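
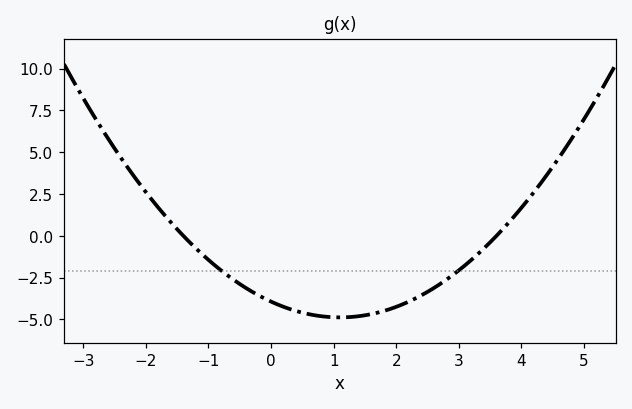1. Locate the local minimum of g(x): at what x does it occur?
1.2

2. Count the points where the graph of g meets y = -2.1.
2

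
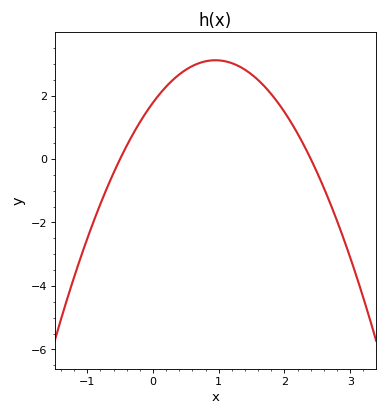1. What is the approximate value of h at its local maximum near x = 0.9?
3.11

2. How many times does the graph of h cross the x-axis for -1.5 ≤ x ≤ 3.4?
2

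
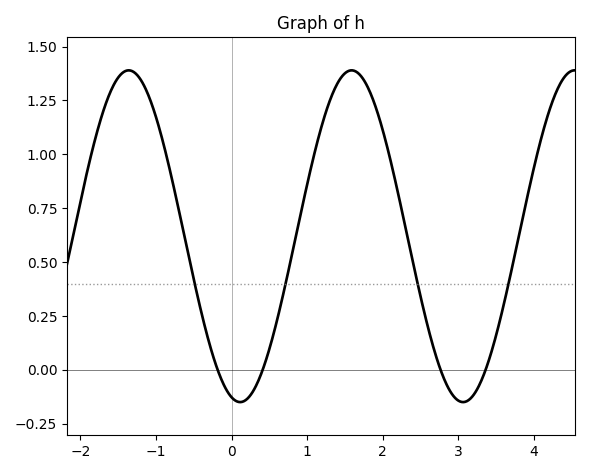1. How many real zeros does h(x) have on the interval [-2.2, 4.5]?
4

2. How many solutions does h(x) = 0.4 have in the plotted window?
4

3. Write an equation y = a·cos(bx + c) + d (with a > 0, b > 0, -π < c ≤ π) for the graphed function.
y = 0.77cos(2.13x + 2.9) + 0.62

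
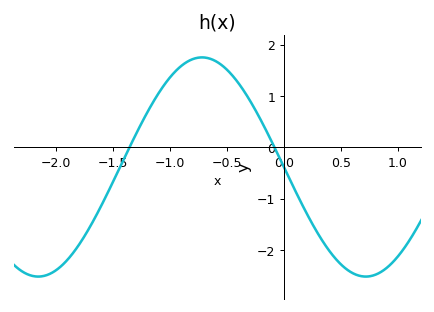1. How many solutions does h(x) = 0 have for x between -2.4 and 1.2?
2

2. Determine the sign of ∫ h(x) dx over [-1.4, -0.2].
positive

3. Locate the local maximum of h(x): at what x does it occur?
-0.718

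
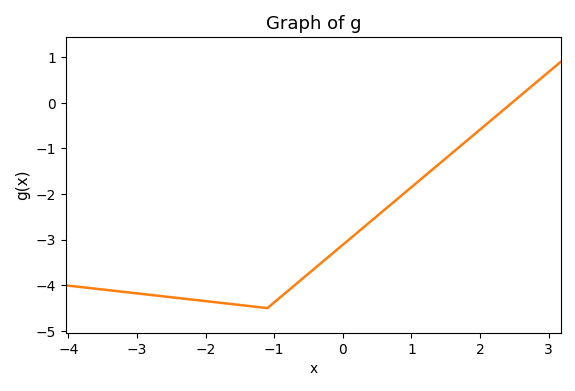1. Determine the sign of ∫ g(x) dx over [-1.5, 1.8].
negative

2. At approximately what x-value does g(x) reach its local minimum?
-1.1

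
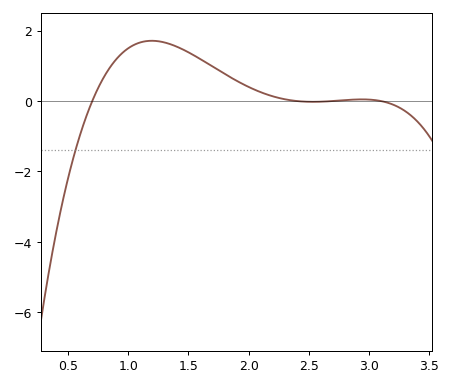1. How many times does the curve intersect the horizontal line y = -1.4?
1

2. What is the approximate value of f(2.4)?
0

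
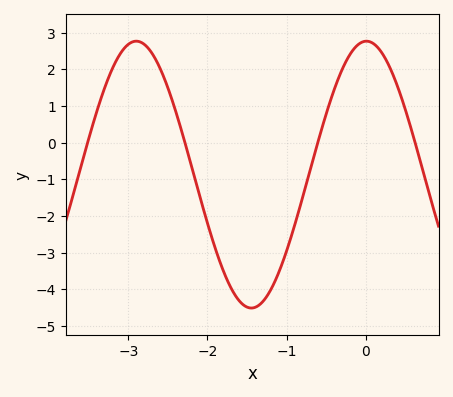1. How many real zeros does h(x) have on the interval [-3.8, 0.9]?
4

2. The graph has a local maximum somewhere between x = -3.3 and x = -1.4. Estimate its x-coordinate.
-2.9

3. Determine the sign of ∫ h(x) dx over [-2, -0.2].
negative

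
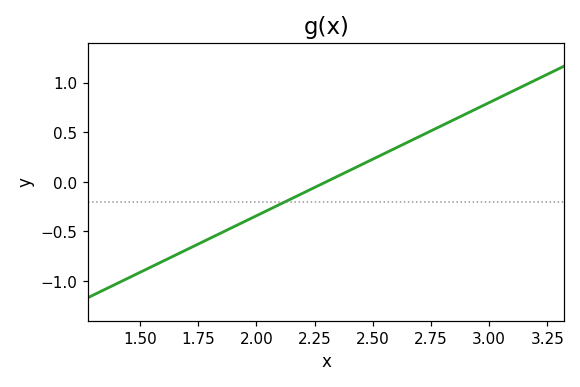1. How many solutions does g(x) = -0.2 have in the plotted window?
1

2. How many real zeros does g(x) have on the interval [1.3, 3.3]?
1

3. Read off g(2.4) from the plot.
0.1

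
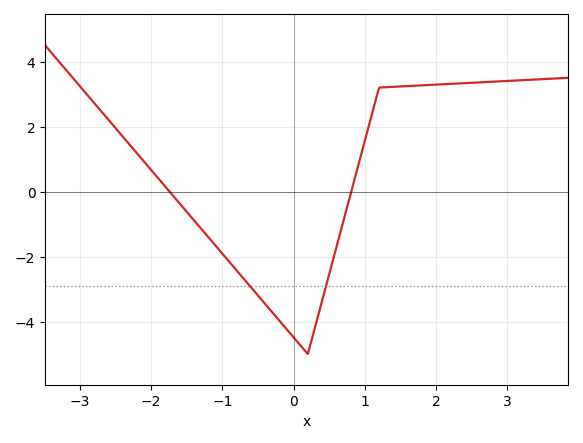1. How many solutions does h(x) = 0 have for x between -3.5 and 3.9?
2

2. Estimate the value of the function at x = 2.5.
3.35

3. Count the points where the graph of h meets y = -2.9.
2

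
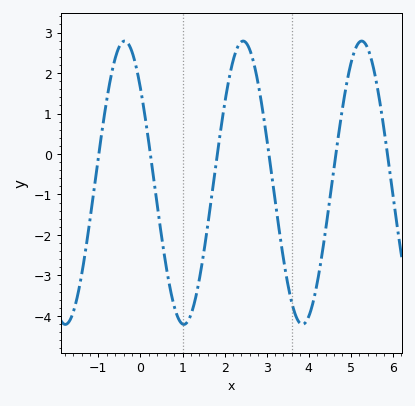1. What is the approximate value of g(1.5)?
-2.5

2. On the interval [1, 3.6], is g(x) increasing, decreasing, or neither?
neither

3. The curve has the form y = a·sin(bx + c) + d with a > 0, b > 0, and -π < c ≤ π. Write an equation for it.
y = 3.5sin(2.2x + 2.4) - 0.71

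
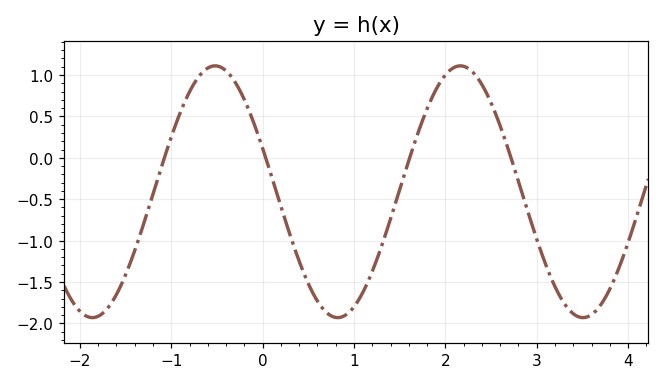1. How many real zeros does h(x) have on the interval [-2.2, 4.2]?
4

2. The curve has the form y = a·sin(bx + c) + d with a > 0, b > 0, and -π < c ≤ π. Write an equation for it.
y = 1.52sin(2.3x + 2.8) - 0.41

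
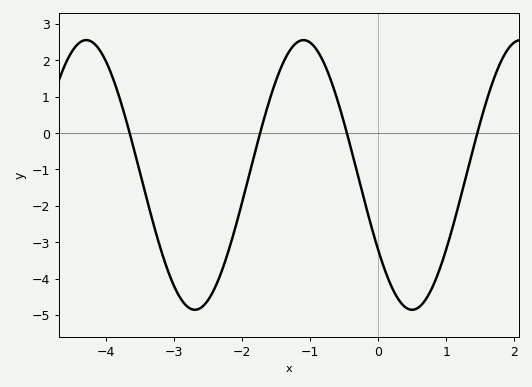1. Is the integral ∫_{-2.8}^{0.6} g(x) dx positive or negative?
negative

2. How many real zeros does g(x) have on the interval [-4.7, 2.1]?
4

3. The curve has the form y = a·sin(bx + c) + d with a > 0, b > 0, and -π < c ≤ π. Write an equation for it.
y = 3.71sin(1.97x - 2.55) - 1.15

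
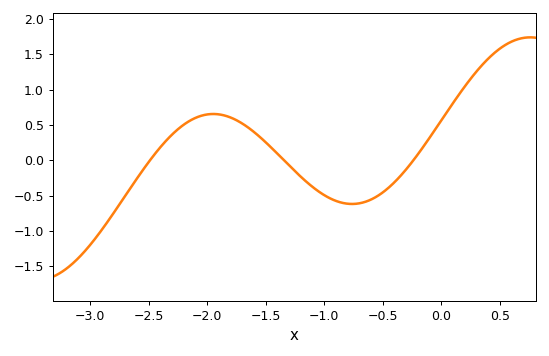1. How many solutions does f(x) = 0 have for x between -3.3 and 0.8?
3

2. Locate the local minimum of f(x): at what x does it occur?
-0.761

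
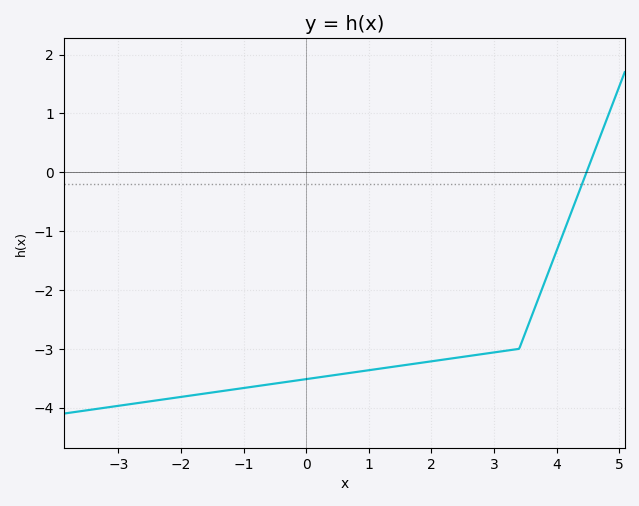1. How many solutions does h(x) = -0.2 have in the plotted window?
1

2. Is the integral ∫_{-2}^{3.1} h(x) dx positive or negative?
negative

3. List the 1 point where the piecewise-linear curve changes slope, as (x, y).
(3.4, -3)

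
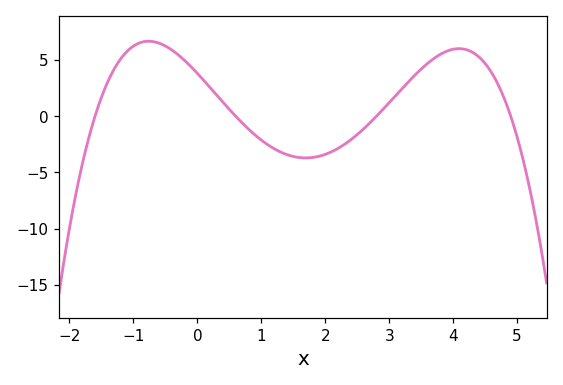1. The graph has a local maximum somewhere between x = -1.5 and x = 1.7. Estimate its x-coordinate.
-0.762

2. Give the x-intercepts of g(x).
-1.6, 0.6, 2.8, 4.9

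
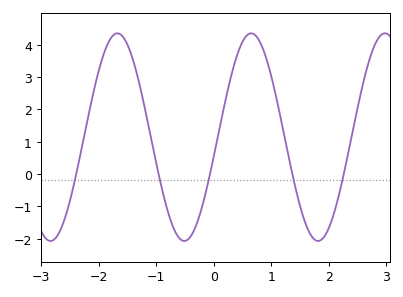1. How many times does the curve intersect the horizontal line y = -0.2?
5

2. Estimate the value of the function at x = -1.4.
3.51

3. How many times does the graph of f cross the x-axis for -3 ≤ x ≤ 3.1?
5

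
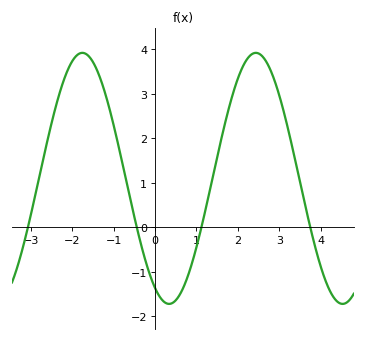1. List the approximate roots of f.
-3.07, -0.44, 1.12, 3.75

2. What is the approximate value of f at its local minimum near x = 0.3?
-1.72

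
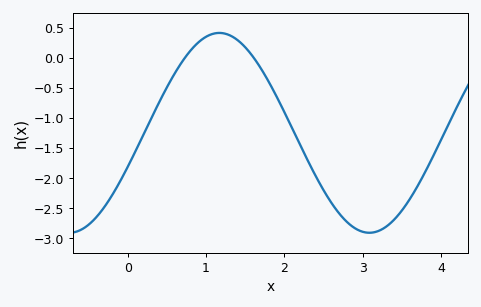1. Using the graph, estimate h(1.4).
0.294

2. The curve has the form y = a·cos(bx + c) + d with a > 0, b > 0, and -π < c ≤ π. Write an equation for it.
y = 1.66cos(1.64x - 1.92) - 1.25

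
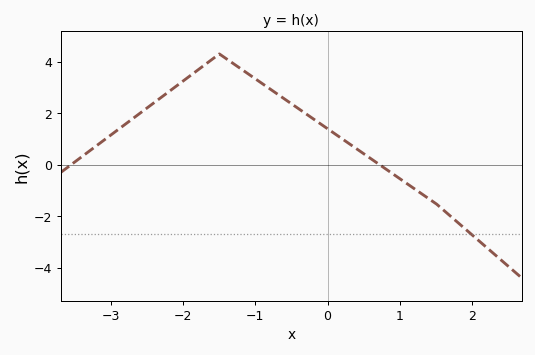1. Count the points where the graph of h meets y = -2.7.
1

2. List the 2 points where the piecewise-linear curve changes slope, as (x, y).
(-1.5, 4.3); (1.5, -1.5)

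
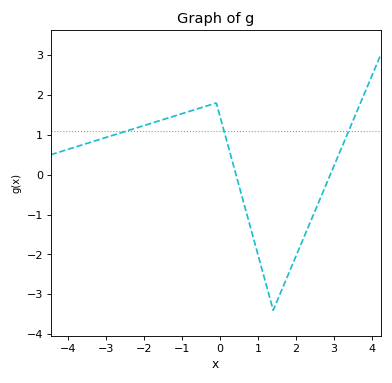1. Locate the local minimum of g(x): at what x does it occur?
1.4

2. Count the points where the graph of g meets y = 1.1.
3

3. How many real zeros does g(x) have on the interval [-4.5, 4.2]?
2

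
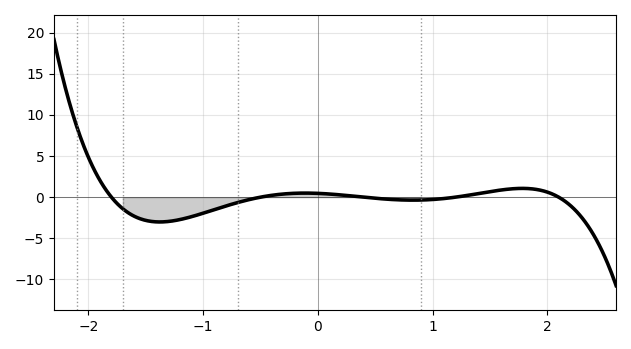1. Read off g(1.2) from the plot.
0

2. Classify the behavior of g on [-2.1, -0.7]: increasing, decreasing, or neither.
neither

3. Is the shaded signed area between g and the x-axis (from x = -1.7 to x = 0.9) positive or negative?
negative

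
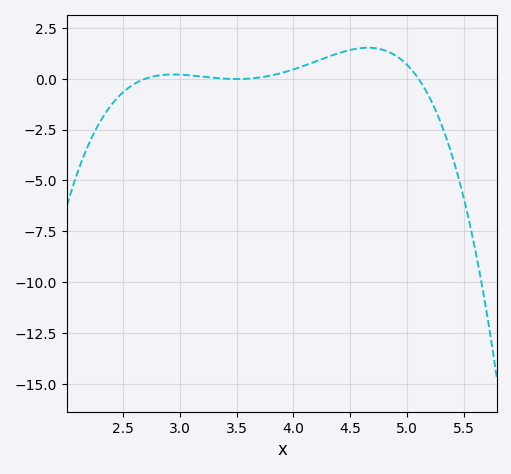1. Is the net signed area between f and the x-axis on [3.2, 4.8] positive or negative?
positive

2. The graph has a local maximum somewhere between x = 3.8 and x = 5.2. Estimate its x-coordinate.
4.66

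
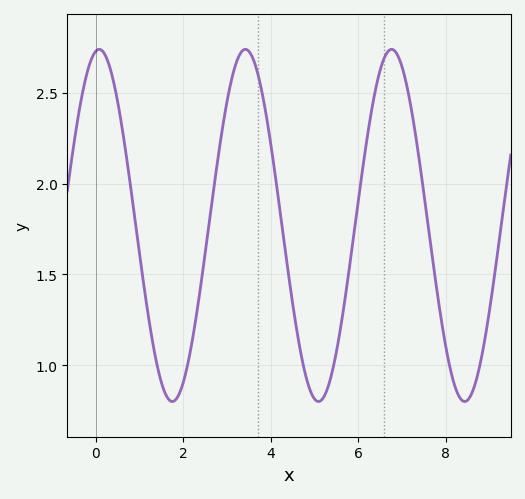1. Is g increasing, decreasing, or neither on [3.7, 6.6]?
neither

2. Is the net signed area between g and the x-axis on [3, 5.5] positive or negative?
positive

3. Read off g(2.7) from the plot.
2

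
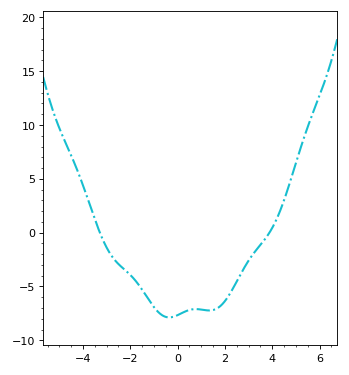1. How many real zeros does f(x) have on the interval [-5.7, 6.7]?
2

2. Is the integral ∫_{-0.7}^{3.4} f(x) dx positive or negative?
negative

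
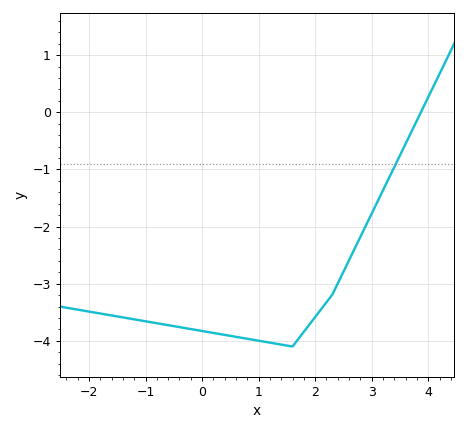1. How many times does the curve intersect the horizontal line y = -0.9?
1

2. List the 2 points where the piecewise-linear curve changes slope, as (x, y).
(1.6, -4.1); (2.3, -3.2)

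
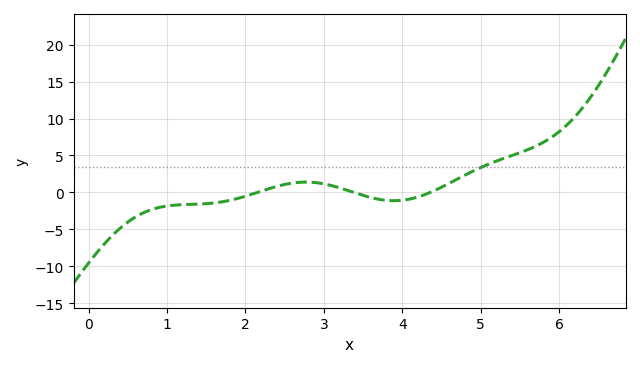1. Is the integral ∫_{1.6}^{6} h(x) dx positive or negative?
positive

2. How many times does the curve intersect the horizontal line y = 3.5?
1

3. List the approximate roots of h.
2.2, 3.4, 4.4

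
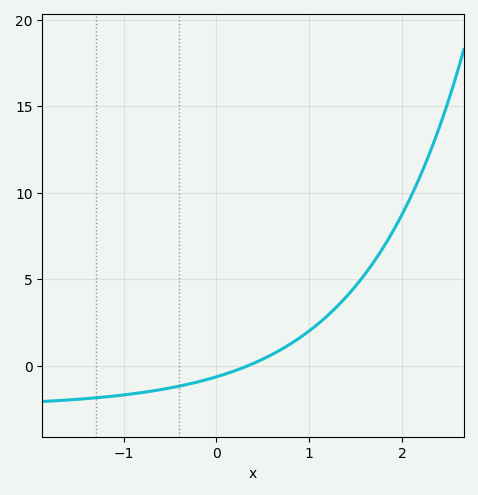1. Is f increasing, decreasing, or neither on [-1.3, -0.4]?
increasing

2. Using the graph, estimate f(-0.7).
-1.48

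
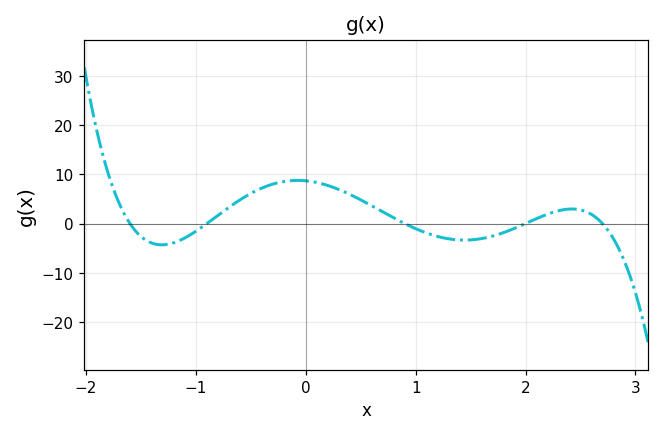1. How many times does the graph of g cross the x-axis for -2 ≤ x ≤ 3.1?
5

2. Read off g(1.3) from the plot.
-3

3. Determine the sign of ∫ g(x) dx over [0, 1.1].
positive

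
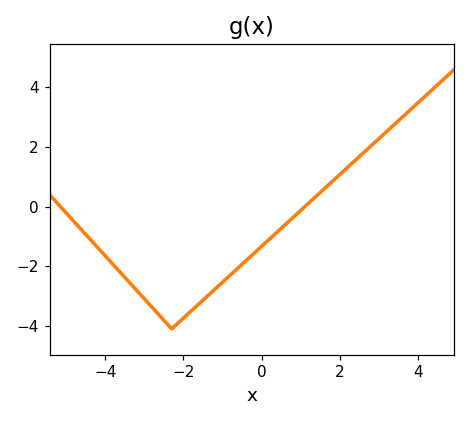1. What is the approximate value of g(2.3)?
1.4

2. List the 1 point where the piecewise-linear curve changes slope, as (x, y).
(-2.3, -4.1)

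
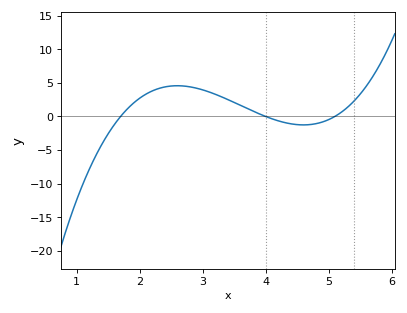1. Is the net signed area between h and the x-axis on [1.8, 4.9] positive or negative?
positive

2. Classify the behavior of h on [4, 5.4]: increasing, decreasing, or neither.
neither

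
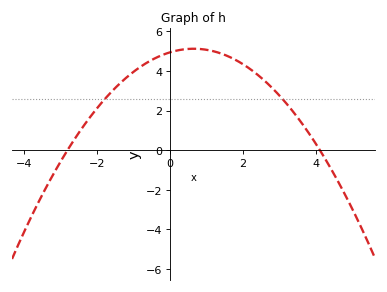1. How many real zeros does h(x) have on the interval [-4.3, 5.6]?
2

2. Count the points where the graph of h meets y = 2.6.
2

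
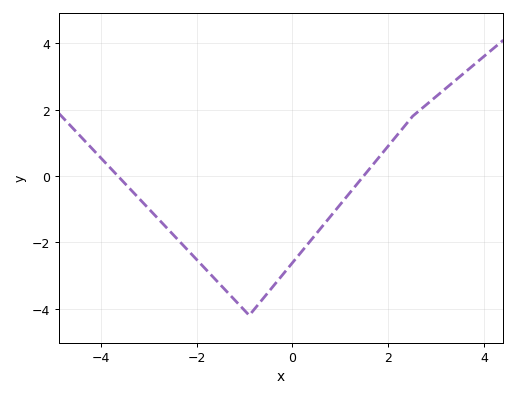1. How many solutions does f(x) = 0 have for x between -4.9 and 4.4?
2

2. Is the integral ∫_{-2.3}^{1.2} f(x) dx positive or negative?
negative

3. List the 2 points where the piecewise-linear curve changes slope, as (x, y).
(-0.9, -4.2); (2.5, 1.8)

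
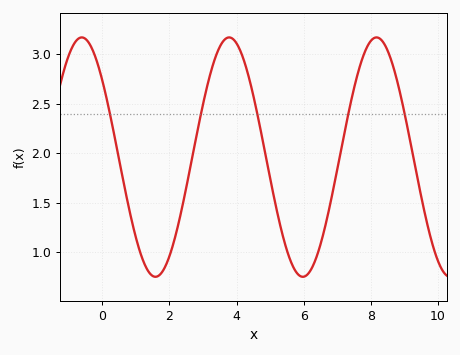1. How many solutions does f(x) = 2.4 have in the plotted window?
5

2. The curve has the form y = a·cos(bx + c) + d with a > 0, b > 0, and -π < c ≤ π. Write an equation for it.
y = 1.21cos(1.4x + 0.88) + 1.96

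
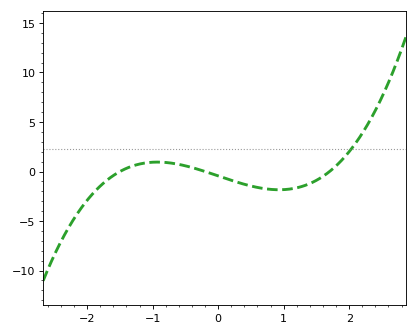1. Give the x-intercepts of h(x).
-1.5, -0.2, 1.7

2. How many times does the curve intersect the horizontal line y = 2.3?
1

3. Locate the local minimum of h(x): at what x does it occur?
0.9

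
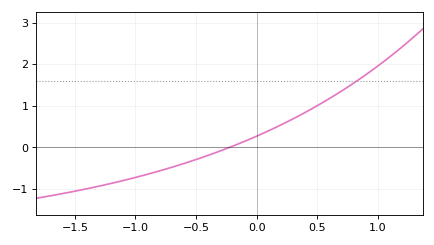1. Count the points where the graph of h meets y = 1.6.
1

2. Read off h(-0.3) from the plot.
-0.084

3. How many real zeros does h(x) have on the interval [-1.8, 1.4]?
1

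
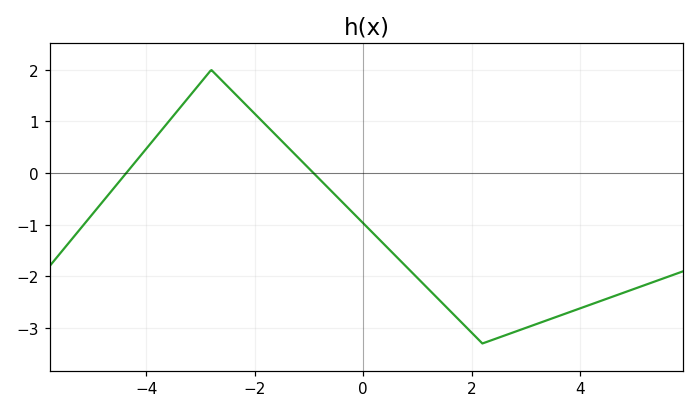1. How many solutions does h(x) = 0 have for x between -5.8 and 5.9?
2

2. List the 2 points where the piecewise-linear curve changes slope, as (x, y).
(-2.8, 2); (2.2, -3.3)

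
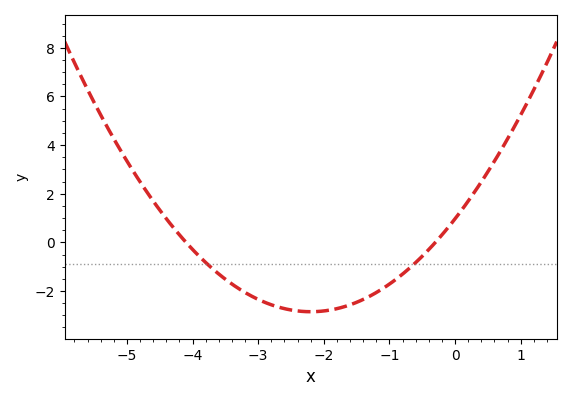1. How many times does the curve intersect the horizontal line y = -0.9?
2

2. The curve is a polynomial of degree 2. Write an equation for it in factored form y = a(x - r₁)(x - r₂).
y = 0.79(x + 4.1)(x + 0.3)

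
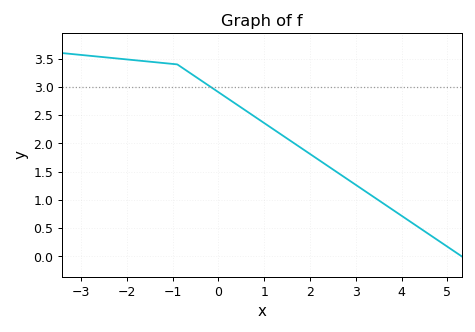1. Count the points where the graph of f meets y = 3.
1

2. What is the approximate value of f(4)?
0.7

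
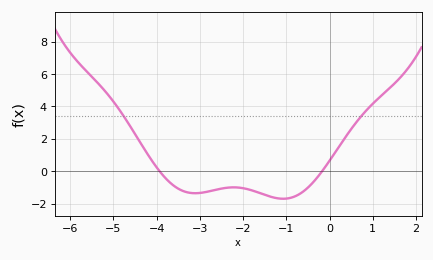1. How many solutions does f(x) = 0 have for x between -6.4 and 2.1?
2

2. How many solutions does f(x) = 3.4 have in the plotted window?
2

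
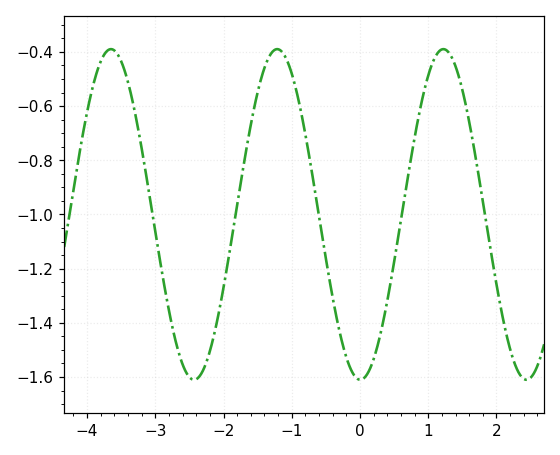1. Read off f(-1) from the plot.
-0.48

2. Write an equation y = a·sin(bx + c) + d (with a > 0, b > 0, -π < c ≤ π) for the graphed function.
y = 0.61sin(2.6x - 1.6) - 1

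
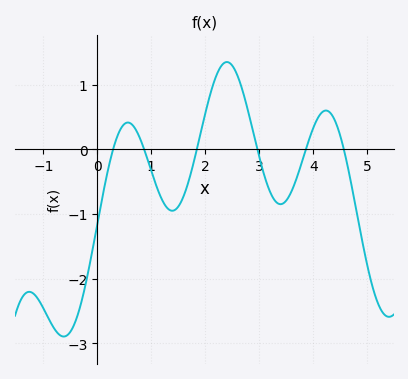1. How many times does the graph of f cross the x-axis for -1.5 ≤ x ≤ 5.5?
6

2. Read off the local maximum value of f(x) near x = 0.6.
0.417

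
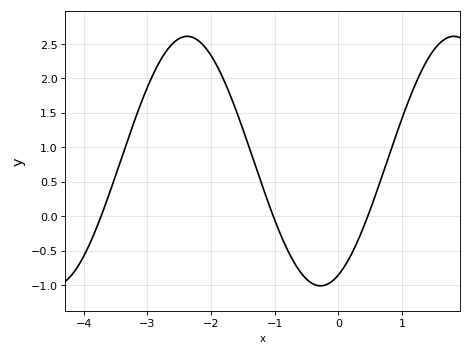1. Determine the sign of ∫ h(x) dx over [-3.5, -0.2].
positive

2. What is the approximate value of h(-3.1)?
1.65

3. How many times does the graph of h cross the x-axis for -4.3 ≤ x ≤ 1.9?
3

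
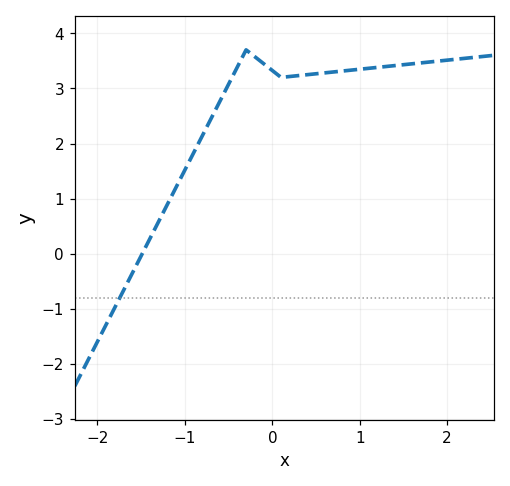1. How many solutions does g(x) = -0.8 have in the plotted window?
1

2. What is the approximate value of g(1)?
3.35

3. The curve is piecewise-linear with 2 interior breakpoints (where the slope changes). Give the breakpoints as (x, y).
(-0.3, 3.7); (0.1, 3.2)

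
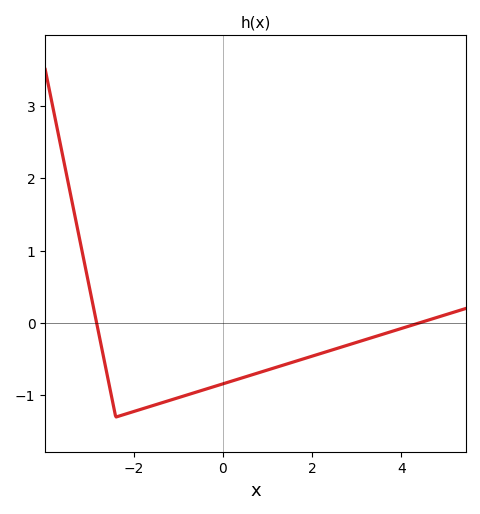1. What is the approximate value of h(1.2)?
-0.6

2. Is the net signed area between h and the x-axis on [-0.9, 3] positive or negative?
negative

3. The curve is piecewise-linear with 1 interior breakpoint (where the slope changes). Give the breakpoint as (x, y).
(-2.4, -1.3)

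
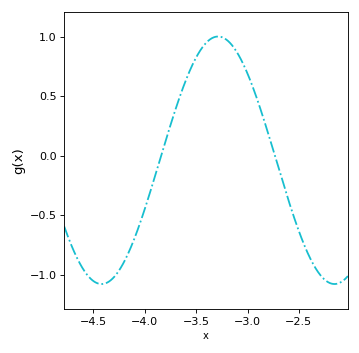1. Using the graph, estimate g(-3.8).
0.1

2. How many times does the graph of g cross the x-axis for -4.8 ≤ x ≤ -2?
2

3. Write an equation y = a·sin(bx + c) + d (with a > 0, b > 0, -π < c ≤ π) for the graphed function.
y = 1.04sin(2.8x - 1.9) - 0.04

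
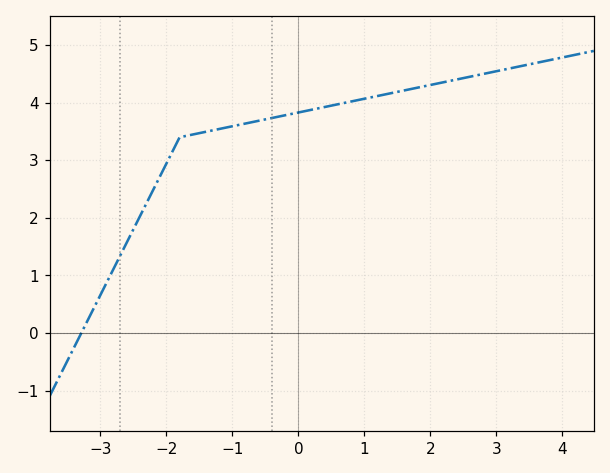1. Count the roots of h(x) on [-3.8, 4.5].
1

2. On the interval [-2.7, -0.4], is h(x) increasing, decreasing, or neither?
increasing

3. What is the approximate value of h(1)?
4.1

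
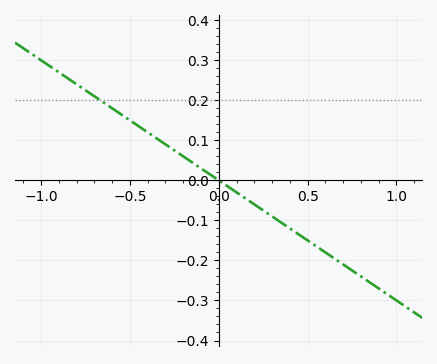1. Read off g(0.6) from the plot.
-0.18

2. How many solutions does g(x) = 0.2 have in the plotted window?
1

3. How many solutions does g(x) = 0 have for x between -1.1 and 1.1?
1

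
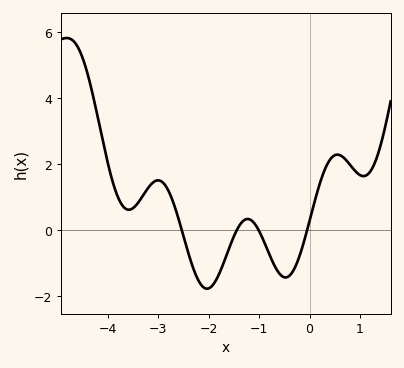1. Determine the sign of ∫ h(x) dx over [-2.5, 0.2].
negative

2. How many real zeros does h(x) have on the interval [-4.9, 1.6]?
4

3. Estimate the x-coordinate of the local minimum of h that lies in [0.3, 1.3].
1.07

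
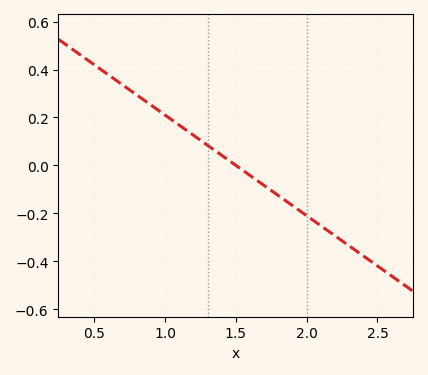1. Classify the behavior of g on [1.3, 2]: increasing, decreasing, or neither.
decreasing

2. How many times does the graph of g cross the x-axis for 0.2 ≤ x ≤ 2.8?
1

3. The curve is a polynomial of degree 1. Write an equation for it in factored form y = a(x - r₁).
y = -0.42(x - 1.5)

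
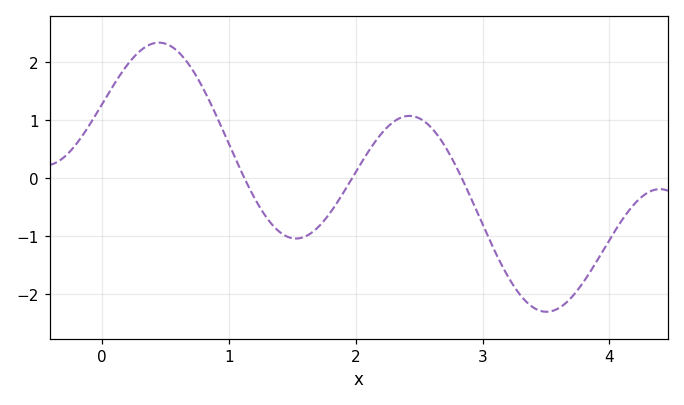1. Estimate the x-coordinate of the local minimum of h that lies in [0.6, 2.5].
1.53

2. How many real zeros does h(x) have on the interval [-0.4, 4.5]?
3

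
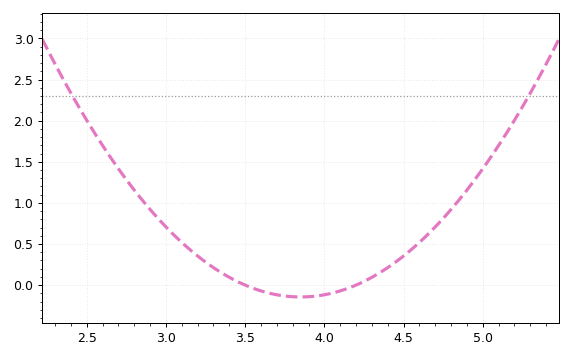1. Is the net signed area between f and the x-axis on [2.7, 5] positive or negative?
positive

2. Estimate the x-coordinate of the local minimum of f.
3.85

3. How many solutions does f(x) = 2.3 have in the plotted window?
2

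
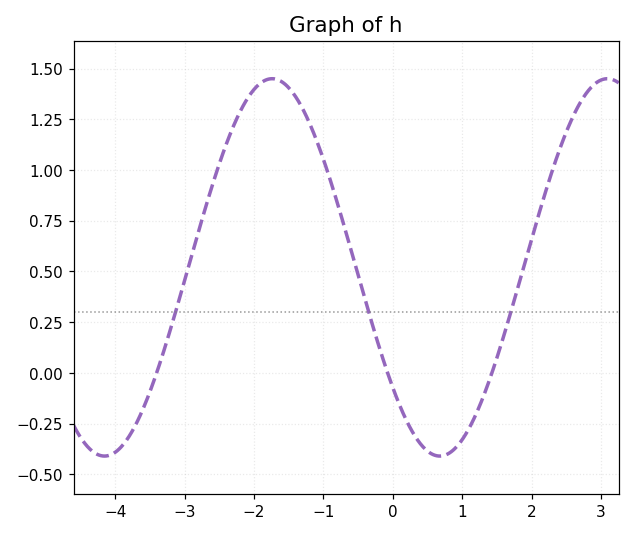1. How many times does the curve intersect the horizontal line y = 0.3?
3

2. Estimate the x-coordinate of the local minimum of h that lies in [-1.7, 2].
0.676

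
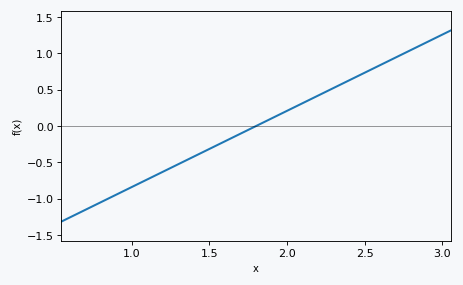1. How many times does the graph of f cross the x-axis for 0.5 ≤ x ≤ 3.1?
1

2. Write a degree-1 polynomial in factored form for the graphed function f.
y = 1.05(x - 1.8)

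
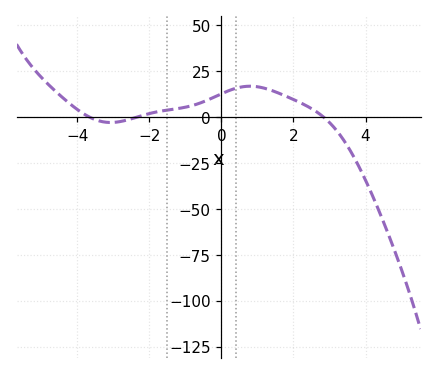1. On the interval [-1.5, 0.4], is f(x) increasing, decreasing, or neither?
increasing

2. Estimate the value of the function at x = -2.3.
0.299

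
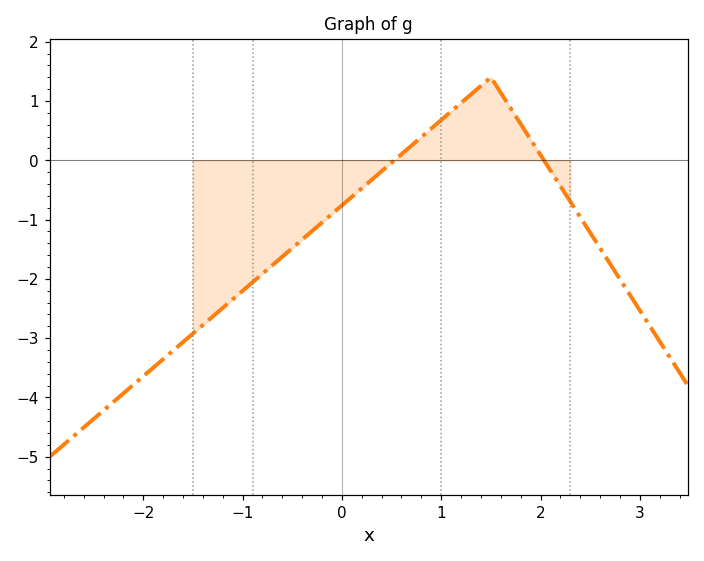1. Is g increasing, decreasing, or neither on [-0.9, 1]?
increasing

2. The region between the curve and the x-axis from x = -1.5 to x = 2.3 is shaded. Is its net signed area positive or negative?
negative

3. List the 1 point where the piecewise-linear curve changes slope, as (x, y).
(1.5, 1.4)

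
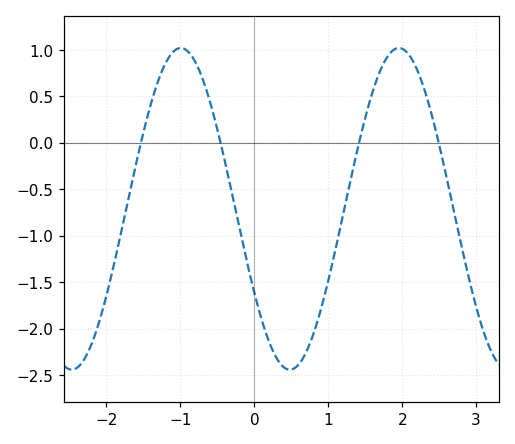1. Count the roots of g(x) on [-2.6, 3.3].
4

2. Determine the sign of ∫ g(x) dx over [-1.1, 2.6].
negative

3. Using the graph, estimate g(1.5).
0.25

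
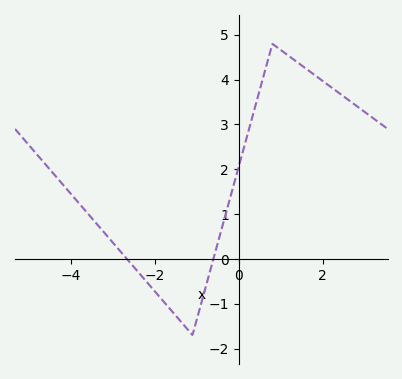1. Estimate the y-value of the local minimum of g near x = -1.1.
-1.7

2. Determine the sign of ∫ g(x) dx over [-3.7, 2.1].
positive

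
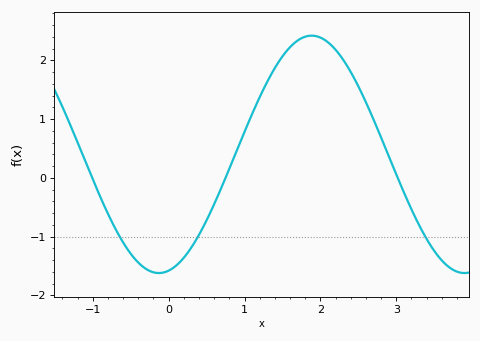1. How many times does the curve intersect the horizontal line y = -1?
3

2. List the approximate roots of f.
-1.01, 0.75, 3.02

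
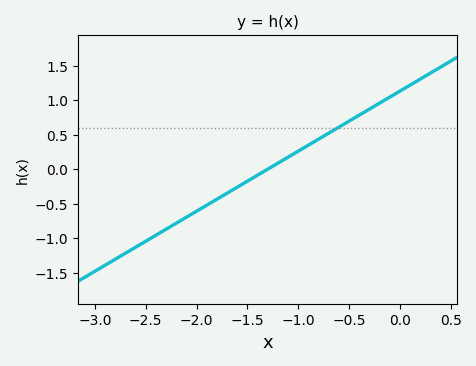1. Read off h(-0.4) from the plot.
0.783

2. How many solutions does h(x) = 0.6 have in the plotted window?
1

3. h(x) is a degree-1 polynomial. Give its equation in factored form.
y = 0.87(x + 1.3)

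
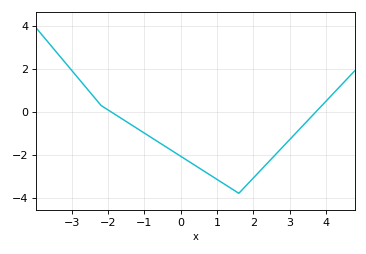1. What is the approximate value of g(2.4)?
-2.37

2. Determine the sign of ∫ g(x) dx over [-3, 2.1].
negative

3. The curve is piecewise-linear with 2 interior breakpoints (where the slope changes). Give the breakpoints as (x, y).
(-2.2, 0.3); (1.6, -3.8)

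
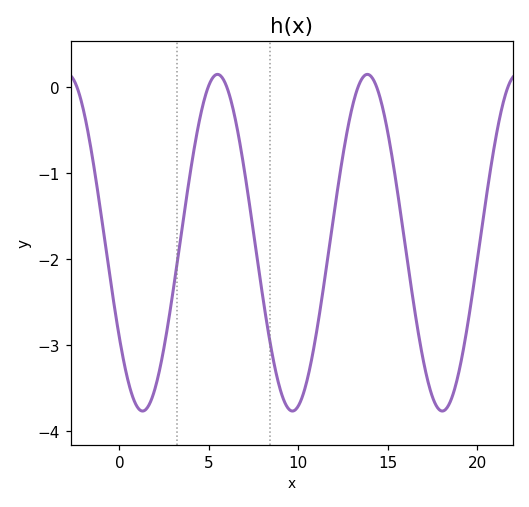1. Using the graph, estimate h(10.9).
-3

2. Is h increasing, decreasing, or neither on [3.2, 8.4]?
neither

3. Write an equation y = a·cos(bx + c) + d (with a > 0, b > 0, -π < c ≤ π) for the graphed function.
y = 1.96cos(0.75x + 2.2) - 1.81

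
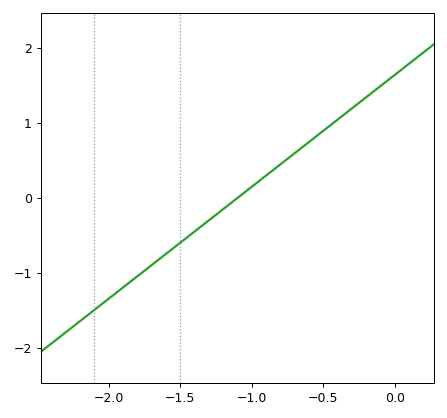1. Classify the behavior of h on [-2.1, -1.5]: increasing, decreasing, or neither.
increasing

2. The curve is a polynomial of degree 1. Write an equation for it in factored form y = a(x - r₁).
y = 1.49(x + 1.1)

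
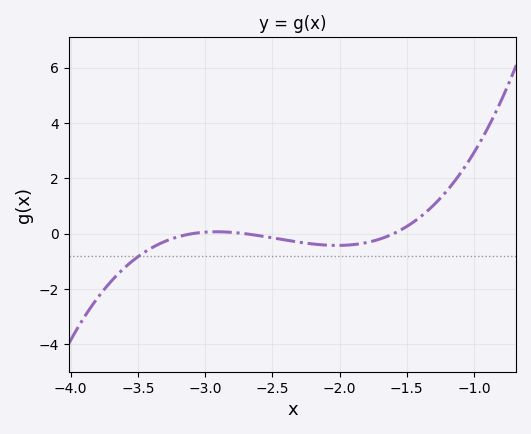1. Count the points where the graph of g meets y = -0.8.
1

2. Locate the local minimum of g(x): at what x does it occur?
-2.02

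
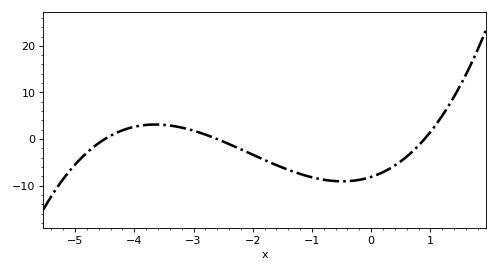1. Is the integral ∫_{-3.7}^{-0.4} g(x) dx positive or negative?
negative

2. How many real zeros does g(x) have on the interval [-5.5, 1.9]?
3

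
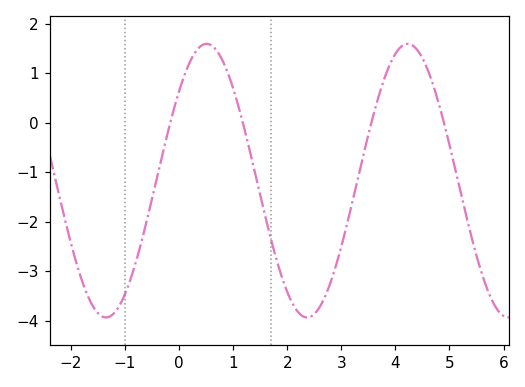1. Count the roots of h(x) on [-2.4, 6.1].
4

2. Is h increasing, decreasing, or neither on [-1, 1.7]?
neither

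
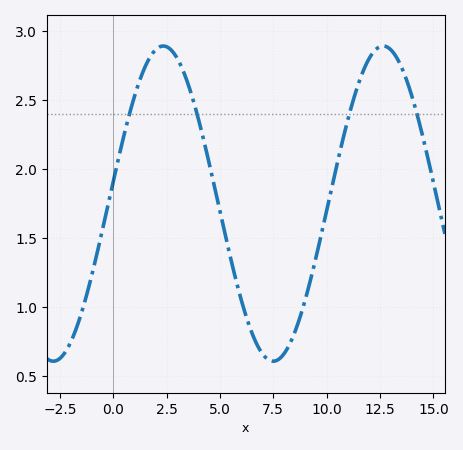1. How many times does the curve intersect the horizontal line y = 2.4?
4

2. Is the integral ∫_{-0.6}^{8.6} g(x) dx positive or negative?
positive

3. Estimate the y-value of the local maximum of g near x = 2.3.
2.9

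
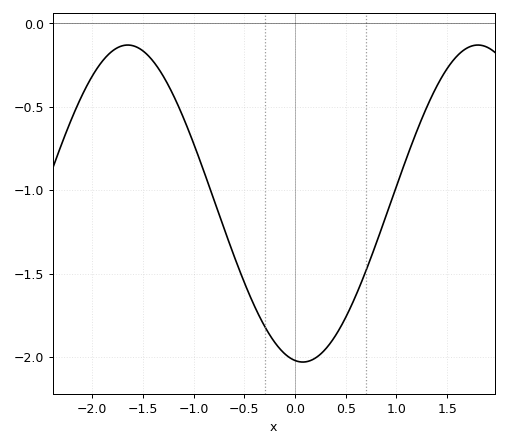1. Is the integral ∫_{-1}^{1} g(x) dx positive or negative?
negative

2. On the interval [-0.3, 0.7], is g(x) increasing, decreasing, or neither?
neither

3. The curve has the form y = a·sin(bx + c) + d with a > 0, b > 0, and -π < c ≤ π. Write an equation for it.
y = 0.95sin(1.8x - 1.7) - 1.08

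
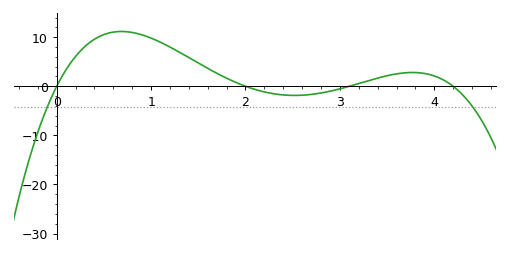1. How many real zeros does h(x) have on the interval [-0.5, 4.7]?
4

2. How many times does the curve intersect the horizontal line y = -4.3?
2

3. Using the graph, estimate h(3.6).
3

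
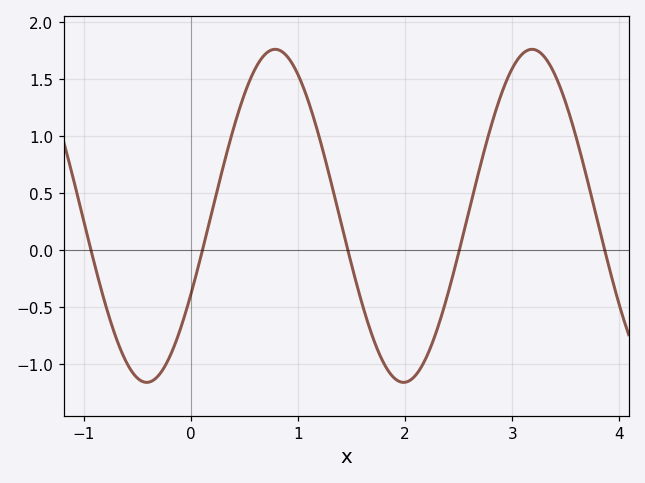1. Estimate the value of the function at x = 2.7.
0.75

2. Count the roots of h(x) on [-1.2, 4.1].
5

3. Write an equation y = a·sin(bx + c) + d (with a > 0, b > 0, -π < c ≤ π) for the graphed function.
y = 1.46sin(2.6x - 0.49) + 0.3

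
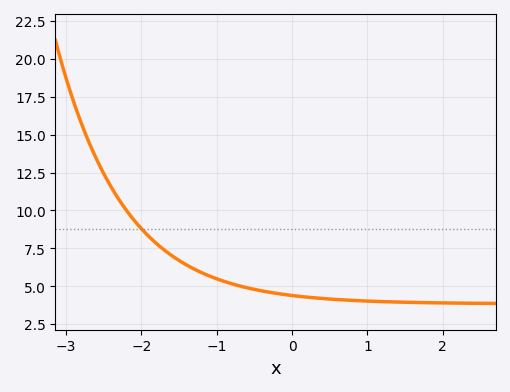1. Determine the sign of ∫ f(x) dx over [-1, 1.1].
positive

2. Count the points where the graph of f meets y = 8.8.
1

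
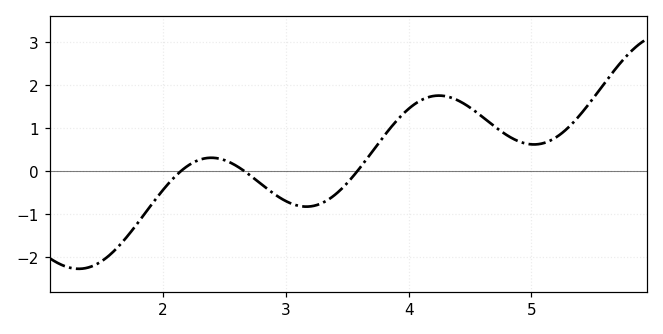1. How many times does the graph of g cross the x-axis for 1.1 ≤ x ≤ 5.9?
3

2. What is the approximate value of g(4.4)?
1.7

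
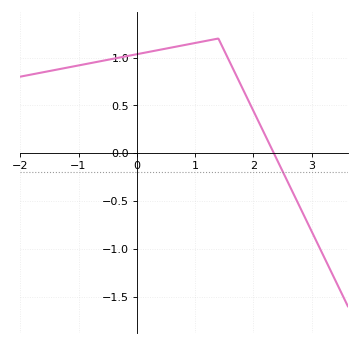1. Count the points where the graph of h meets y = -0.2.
1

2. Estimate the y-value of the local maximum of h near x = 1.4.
1.2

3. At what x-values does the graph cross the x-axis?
2.4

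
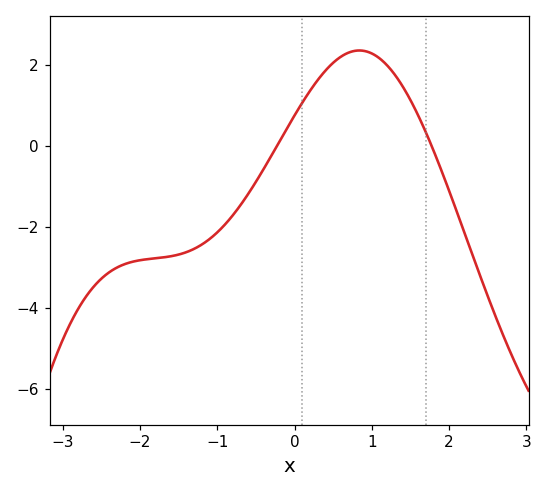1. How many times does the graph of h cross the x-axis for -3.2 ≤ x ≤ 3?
2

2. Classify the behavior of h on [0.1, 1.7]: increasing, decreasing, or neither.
neither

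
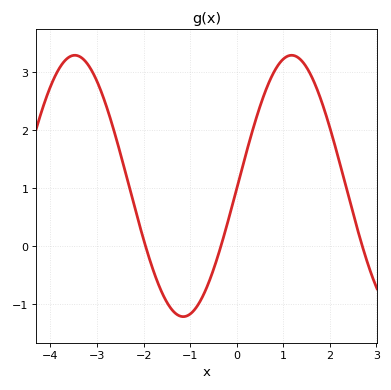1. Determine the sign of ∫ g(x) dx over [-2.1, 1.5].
positive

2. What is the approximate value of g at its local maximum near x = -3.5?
3.3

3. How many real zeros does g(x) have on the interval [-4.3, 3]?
3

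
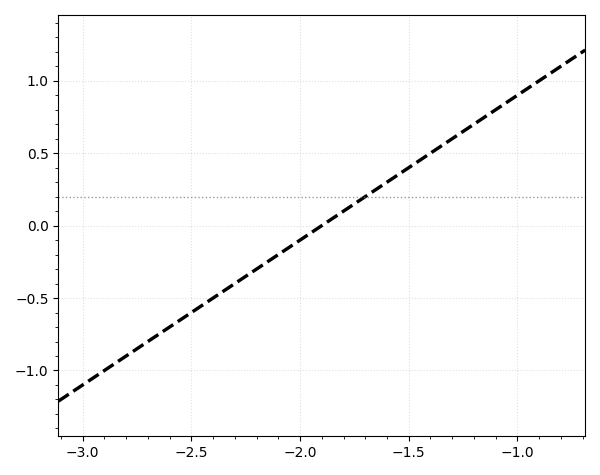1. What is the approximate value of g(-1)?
0.9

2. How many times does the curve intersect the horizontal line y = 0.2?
1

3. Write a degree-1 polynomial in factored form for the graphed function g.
y = 1(x + 1.9)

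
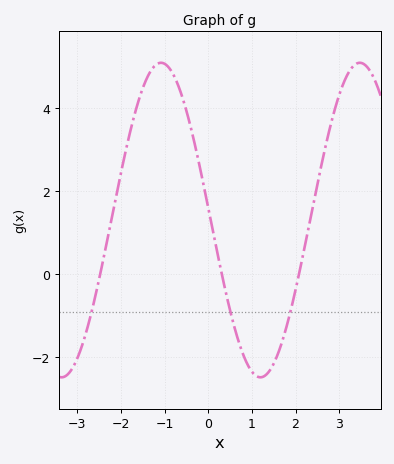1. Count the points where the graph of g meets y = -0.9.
3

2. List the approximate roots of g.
-2.47, 0.313, 2.08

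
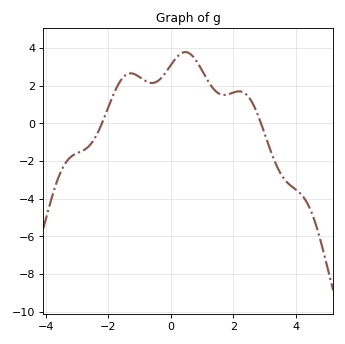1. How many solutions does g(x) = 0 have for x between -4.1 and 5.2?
2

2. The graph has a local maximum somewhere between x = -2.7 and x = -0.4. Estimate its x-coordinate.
-1.2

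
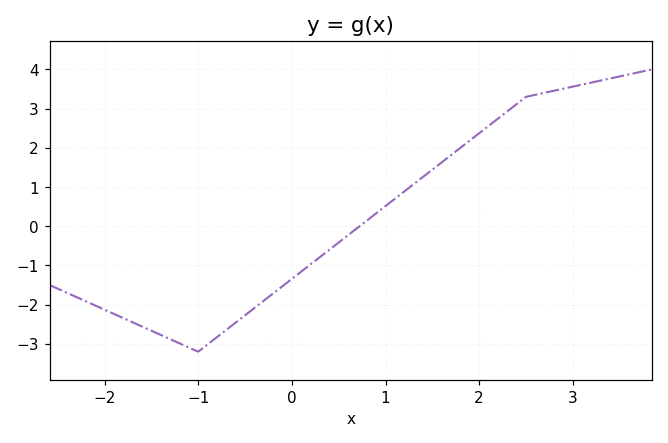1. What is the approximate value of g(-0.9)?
-3.01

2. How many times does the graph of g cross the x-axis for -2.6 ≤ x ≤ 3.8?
1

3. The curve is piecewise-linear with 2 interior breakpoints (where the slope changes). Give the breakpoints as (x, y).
(-1, -3.2); (2.5, 3.3)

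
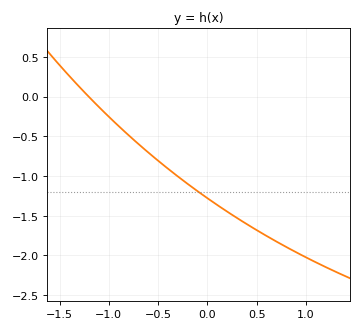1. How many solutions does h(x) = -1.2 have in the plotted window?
1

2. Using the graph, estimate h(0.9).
-1.96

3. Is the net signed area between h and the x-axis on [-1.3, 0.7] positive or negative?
negative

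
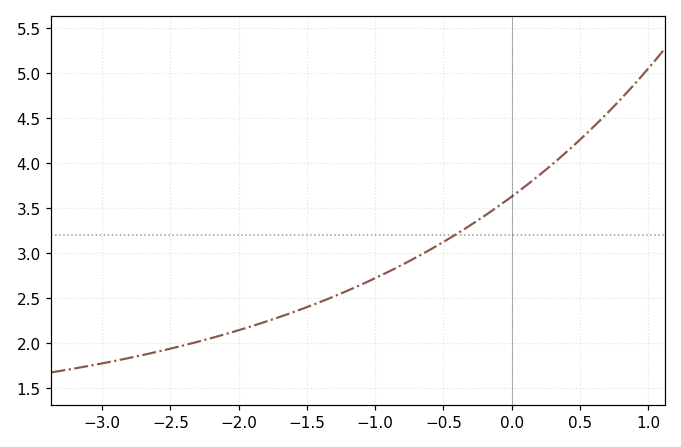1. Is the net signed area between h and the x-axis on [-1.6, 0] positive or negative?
positive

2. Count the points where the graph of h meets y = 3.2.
1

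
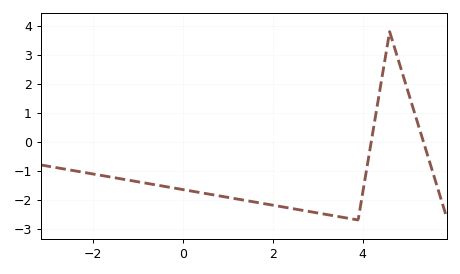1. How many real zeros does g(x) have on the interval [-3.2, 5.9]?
2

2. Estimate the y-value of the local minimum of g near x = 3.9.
-2.7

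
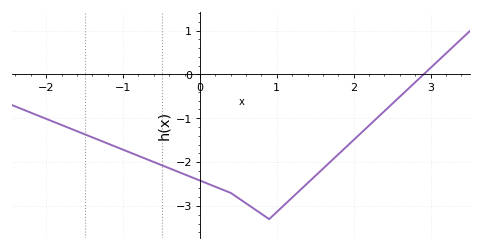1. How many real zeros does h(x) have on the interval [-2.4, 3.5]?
1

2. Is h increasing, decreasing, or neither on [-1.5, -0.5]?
decreasing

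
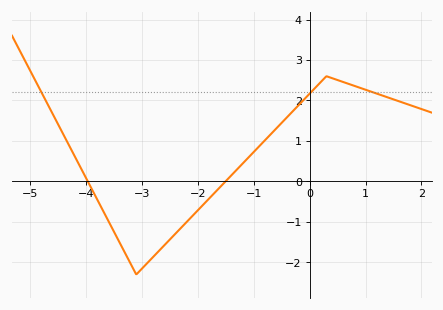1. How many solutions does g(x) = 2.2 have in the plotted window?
3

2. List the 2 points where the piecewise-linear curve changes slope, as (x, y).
(-3.1, -2.3); (0.3, 2.6)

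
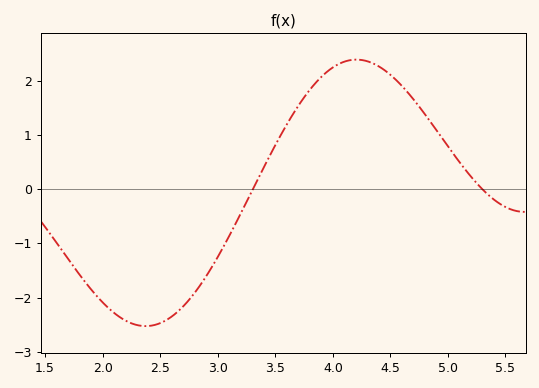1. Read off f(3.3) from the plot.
-0.026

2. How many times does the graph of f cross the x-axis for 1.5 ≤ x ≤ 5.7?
2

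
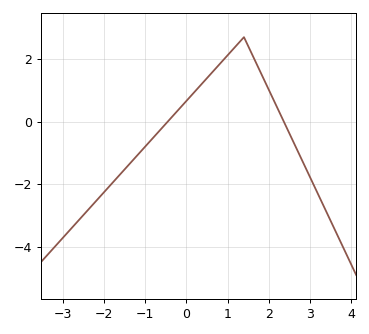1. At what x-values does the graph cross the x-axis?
-0.4, 2.4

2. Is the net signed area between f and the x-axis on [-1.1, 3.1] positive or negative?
positive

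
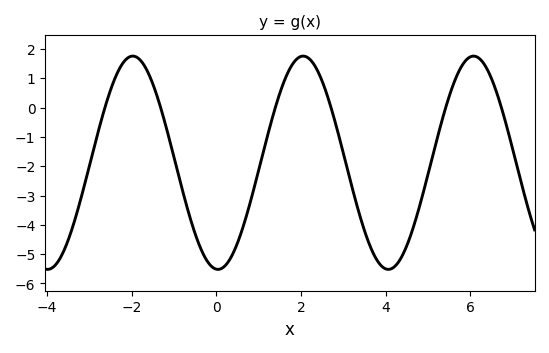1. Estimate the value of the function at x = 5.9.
1.6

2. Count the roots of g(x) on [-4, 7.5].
6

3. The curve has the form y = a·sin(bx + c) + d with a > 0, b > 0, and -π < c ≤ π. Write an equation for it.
y = 3.64sin(1.6x - 1.6) - 1.88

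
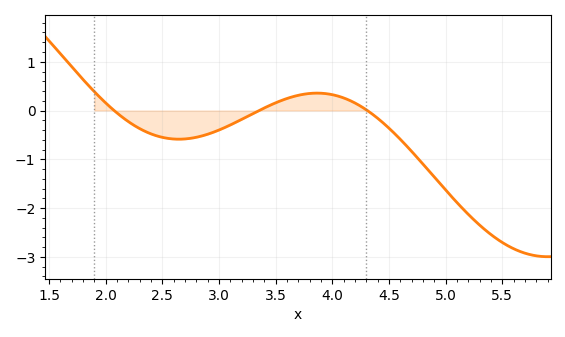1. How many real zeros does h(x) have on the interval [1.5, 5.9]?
3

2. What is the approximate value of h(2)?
0.156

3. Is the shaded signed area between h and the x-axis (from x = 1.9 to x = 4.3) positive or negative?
negative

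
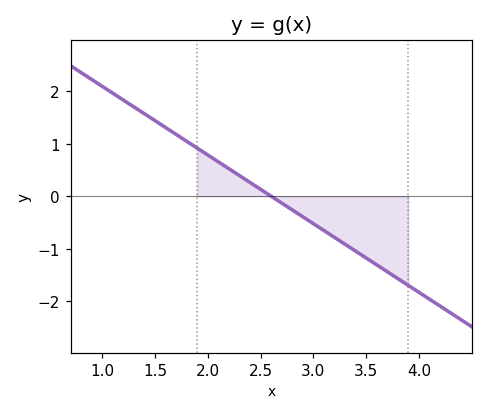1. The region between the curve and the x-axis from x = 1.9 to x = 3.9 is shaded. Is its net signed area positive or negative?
negative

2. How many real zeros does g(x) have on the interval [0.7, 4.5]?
1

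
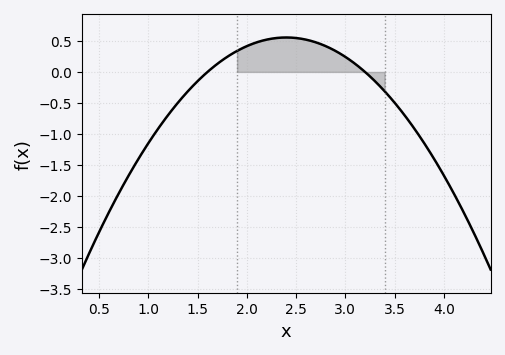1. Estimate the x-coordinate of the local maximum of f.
2.4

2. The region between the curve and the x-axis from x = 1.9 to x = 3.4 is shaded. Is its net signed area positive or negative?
positive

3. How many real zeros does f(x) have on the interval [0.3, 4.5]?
2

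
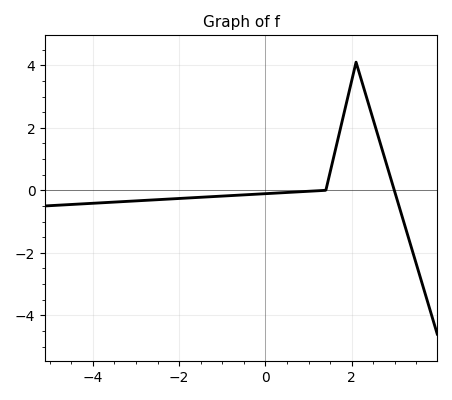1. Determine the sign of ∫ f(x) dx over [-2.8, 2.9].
positive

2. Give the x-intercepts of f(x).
1.4, 2.99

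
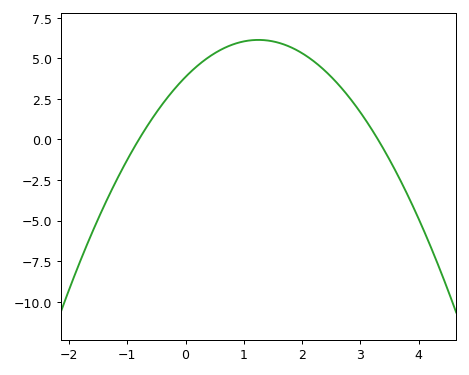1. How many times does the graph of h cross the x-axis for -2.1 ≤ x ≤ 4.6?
2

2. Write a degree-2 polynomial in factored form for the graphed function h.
y = -1.46(x + 0.8)(x - 3.3)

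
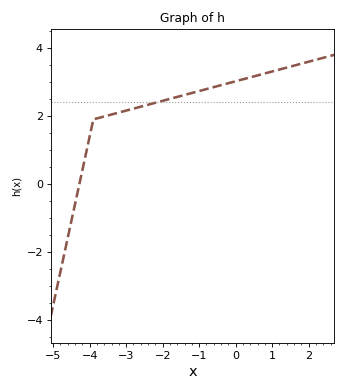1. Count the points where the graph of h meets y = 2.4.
1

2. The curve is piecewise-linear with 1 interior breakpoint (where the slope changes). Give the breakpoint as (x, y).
(-3.9, 1.9)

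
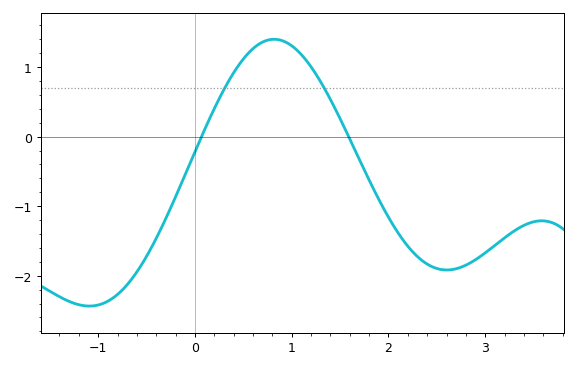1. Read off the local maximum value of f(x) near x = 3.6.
-1.21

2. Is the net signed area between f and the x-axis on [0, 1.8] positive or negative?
positive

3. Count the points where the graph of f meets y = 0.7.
2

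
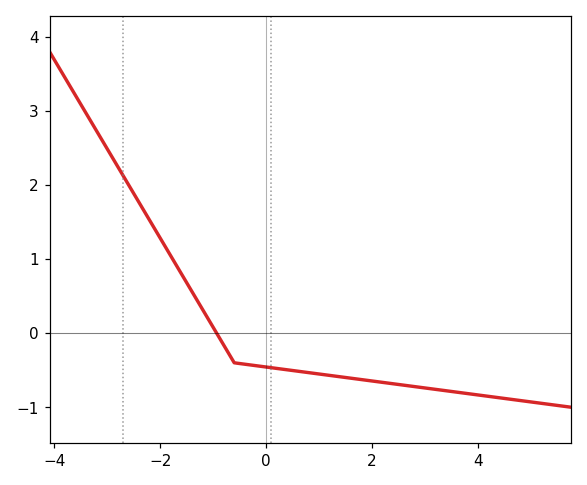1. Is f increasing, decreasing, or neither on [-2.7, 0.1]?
decreasing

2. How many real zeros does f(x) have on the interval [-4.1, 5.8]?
1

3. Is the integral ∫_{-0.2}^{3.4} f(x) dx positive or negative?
negative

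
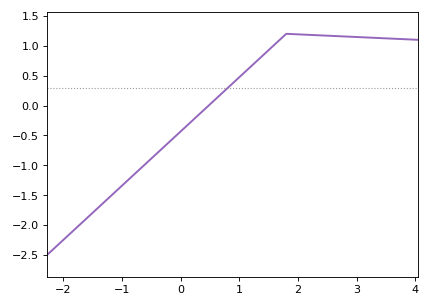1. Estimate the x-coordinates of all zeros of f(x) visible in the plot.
0.477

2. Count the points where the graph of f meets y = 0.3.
1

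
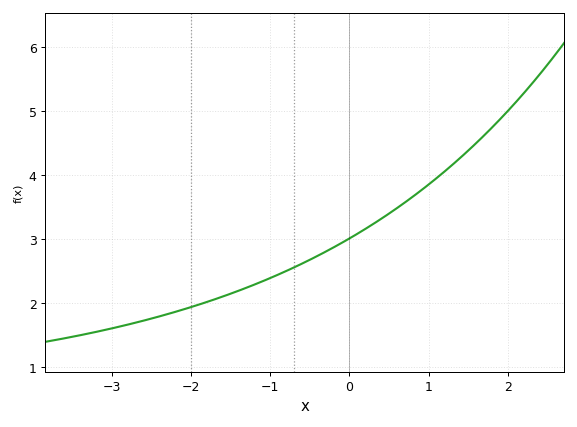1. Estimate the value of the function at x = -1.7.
2.1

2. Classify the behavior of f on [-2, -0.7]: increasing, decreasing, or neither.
increasing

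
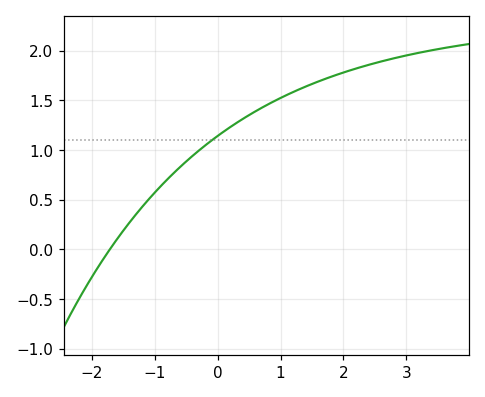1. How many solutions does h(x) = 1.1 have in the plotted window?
1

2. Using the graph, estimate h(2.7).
1.9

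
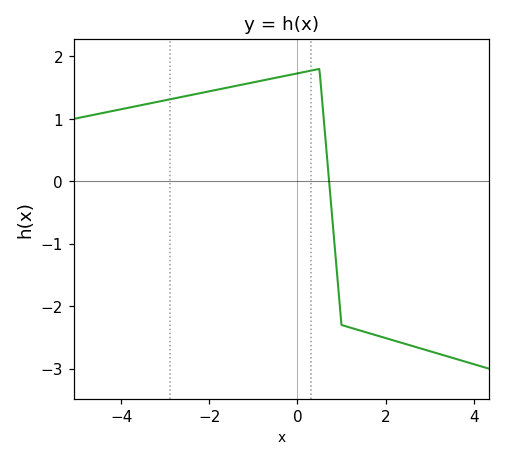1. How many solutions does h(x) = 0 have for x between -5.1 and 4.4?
1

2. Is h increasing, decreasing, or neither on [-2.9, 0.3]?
increasing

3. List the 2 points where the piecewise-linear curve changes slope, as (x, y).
(0.5, 1.8); (1, -2.3)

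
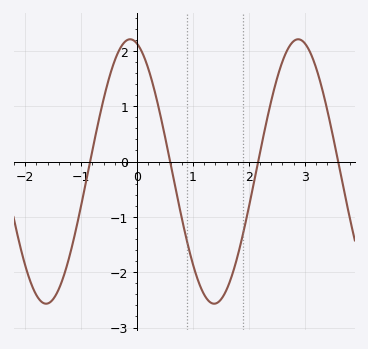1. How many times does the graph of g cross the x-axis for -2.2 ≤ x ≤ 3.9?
4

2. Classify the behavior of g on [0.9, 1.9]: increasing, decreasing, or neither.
neither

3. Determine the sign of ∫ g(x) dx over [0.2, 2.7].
negative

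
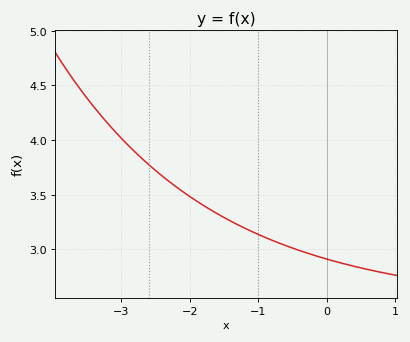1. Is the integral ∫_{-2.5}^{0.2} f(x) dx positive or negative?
positive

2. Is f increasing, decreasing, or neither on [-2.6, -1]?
decreasing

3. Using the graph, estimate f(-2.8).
3.9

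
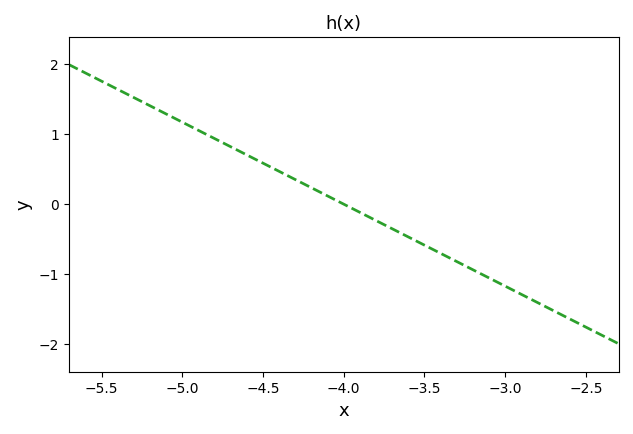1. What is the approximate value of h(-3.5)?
-0.585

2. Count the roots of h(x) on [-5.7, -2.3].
1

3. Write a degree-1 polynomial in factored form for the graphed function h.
y = -1.17(x + 4)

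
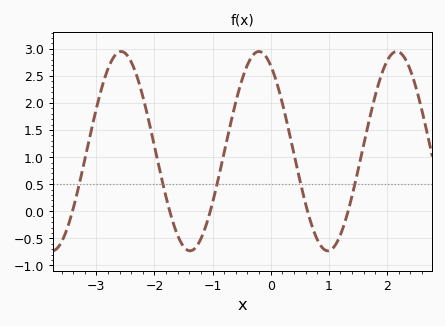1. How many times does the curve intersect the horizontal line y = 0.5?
5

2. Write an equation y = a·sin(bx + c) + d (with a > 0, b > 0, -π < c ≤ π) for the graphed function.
y = 1.84sin(2.6x + 2.1) + 1.11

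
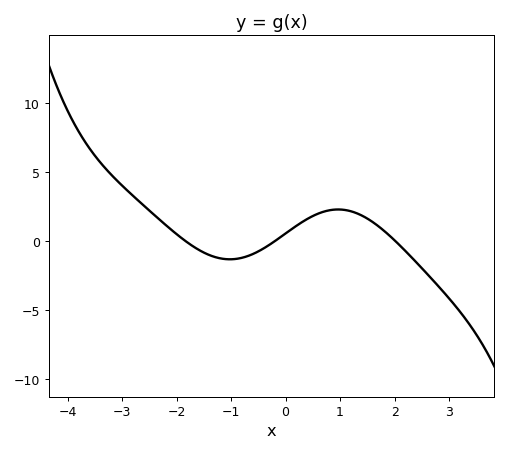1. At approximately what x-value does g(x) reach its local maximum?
0.965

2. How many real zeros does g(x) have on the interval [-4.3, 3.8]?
3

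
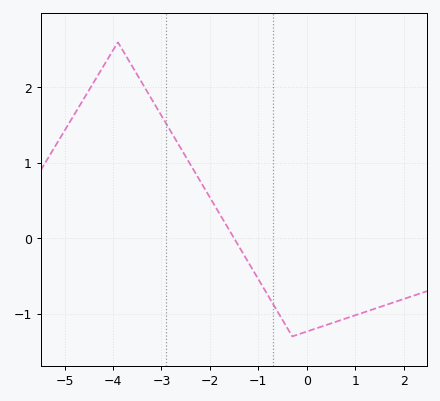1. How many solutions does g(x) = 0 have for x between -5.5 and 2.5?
1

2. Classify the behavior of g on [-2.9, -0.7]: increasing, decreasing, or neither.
decreasing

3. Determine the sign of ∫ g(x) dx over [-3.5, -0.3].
positive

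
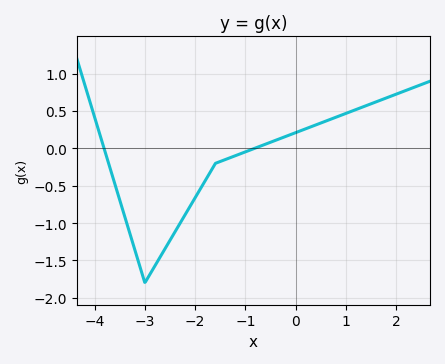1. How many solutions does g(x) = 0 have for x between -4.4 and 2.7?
2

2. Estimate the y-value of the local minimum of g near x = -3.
-1.8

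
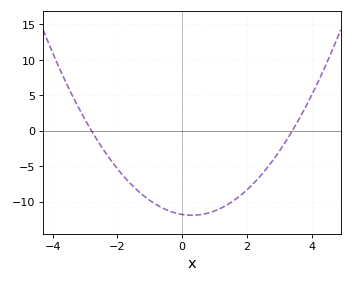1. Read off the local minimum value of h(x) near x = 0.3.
-12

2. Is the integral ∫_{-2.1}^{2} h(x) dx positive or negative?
negative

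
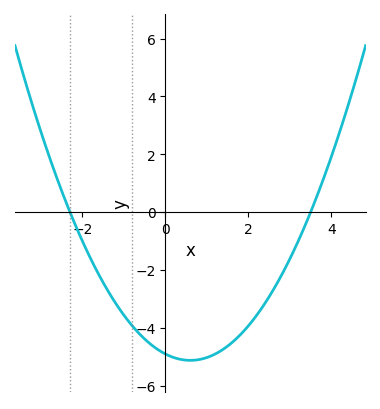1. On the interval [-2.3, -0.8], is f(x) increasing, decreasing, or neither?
decreasing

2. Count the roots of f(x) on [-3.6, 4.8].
2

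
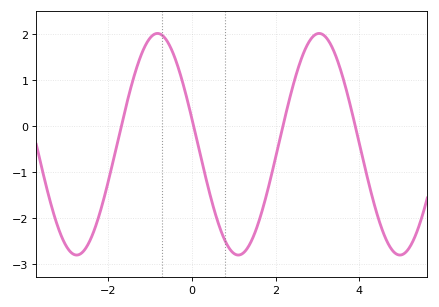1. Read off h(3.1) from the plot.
2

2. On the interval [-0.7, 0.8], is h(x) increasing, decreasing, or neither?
decreasing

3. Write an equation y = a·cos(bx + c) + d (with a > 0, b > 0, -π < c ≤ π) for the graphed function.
y = 2.41cos(1.6x + 1.3) - 0.39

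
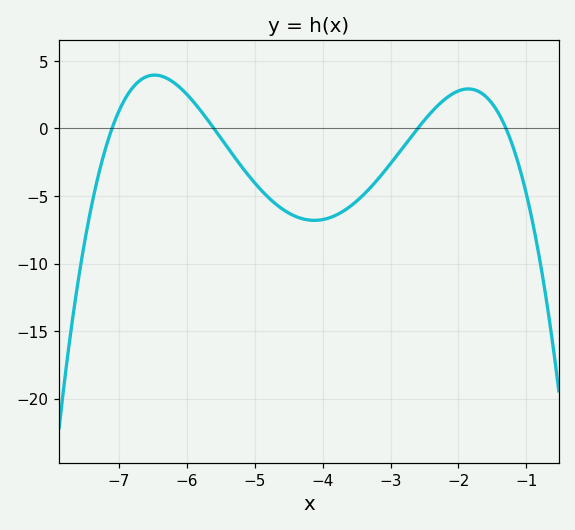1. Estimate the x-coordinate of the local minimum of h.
-4.12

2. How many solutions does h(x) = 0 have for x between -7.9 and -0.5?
4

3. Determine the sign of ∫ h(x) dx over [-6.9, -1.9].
negative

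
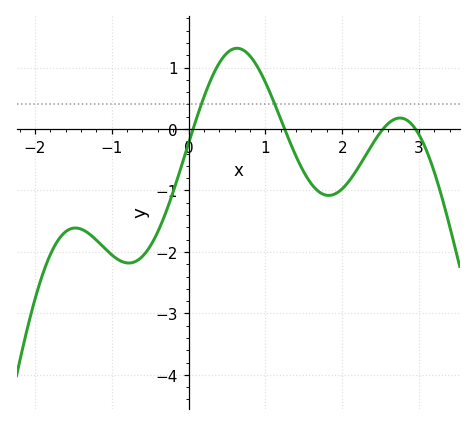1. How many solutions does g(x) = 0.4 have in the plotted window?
2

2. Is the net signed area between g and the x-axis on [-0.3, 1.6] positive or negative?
positive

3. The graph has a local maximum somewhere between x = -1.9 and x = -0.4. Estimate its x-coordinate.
-1.5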